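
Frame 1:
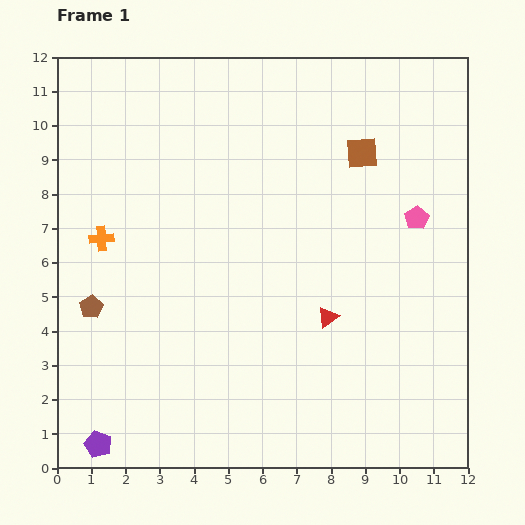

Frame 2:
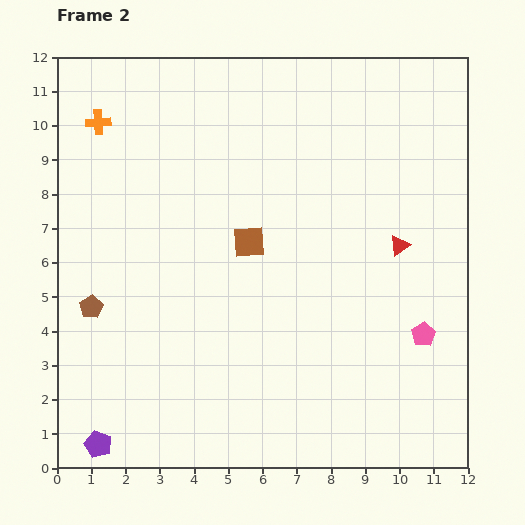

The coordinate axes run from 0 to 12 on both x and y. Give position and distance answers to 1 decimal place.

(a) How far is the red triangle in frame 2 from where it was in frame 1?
3.0

The red triangle moved from (7.9, 4.4) to (10.0, 6.5), a distance of √(2.1² + 2.1²) ≈ 3.0.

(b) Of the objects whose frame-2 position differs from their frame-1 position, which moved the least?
the red triangle

(moved 3.0)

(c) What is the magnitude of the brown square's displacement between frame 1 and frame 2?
4.2

The brown square moved from (8.9, 9.2) to (5.6, 6.6), a distance of √(3.3² + 2.6²) ≈ 4.2.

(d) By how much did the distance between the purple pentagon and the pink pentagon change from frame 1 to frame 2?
-1.4

Distance in frame 1: 11.4. Distance in frame 2: 10.0.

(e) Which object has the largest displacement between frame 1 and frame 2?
the brown square

(moved 4.2; next 3.4)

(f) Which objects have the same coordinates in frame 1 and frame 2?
the purple pentagon, the brown pentagon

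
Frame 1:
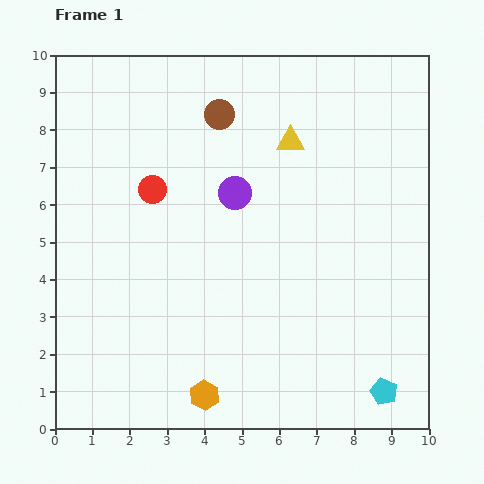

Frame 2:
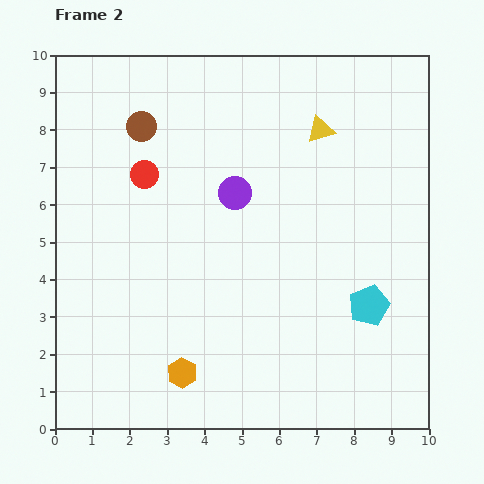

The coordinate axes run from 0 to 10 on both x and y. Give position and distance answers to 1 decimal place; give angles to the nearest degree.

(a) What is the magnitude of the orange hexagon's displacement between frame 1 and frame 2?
0.8

The orange hexagon moved from (4.0, 0.9) to (3.4, 1.5), a distance of √(0.6² + 0.6²) ≈ 0.8.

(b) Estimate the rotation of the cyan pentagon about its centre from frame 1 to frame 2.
26° clockwise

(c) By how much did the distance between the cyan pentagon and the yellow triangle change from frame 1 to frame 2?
-2.3

Distance in frame 1: 7.2. Distance in frame 2: 4.9.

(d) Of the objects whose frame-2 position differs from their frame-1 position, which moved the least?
the red circle

(moved 0.4)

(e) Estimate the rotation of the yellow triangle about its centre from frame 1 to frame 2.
17° counter-clockwise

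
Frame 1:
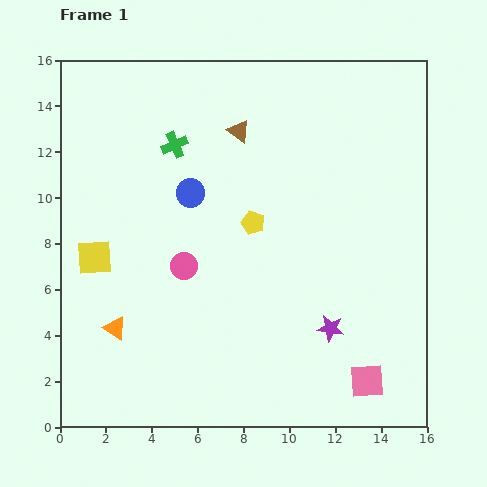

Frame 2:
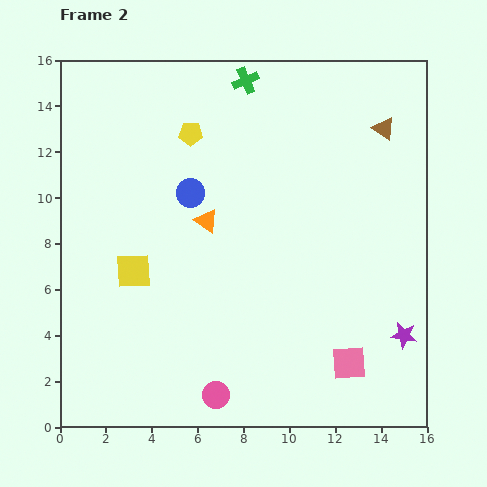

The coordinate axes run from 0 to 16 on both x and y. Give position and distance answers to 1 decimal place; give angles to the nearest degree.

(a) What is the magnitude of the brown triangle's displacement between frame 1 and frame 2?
6.3

The brown triangle moved from (7.8, 12.9) to (14.1, 13.0), a distance of √(6.3² + 0.1²) ≈ 6.3.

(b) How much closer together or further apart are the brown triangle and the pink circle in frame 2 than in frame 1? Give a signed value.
+7.3

Distance in frame 1: 6.4. Distance in frame 2: 13.7.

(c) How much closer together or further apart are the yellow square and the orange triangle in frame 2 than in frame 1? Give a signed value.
+0.7

Distance in frame 1: 3.2. Distance in frame 2: 3.9.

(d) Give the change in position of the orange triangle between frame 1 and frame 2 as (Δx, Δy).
(4.0, 4.7)

The orange triangle was at (2.4, 4.3) in frame 1 and (6.4, 9.0) in frame 2.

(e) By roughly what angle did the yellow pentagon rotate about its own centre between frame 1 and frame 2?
20° counter-clockwise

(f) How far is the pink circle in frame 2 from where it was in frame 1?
5.8

The pink circle moved from (5.4, 7.0) to (6.8, 1.4), a distance of √(1.4² + 5.6²) ≈ 5.8.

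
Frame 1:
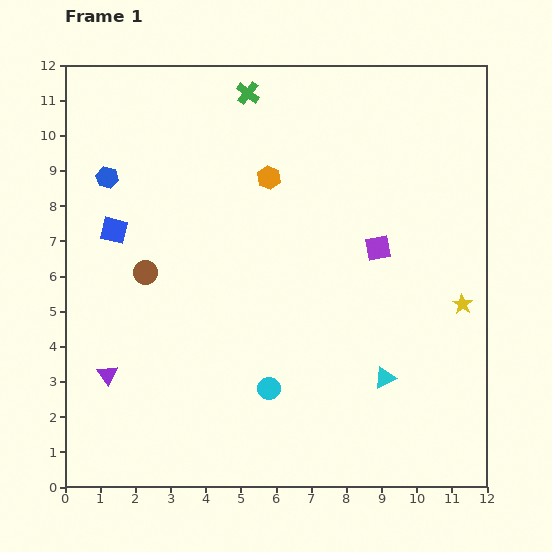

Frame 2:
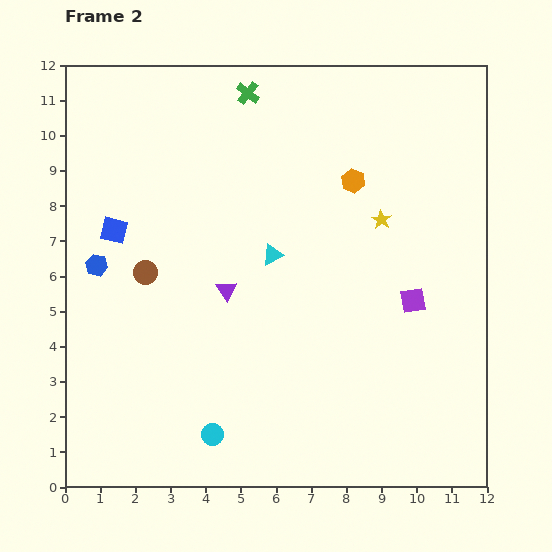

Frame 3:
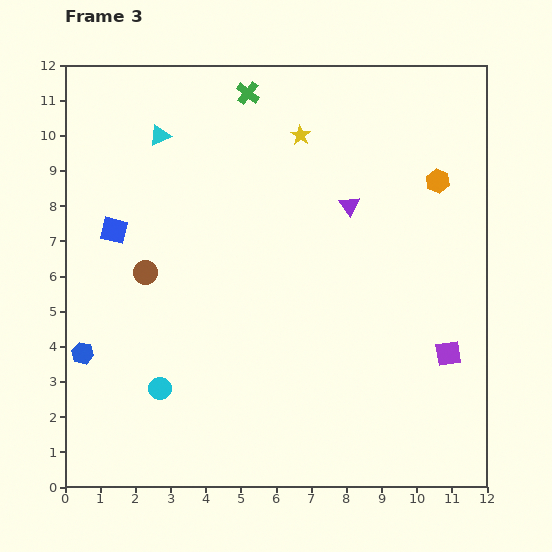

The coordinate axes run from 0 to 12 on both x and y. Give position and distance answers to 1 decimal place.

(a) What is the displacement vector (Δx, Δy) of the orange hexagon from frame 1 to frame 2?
(2.4, -0.1)

The orange hexagon was at (5.8, 8.8) in frame 1 and (8.2, 8.7) in frame 2.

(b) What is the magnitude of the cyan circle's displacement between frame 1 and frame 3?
3.1

The cyan circle moved from (5.8, 2.8) to (2.7, 2.8), a distance of √(3.1² + 0.0²) ≈ 3.1.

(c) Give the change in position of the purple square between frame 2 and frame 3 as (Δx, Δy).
(1.0, -1.5)

The purple square was at (9.9, 5.3) in frame 2 and (10.9, 3.8) in frame 3.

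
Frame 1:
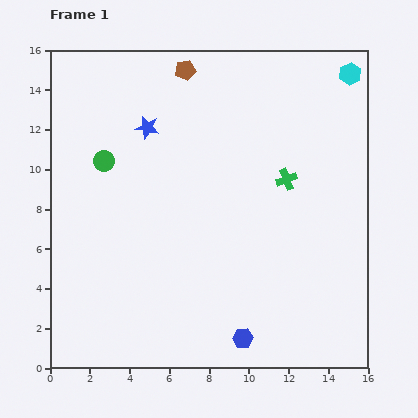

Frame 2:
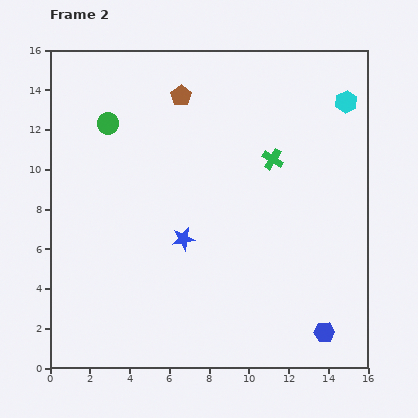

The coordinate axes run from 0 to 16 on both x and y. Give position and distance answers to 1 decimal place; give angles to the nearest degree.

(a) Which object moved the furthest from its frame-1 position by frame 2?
the blue star

(moved 5.9; next 4.1)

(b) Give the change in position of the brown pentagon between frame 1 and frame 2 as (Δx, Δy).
(-0.2, -1.3)

The brown pentagon was at (6.8, 15.0) in frame 1 and (6.6, 13.7) in frame 2.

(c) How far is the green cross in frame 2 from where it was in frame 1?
1.2

The green cross moved from (11.9, 9.5) to (11.2, 10.5), a distance of √(0.7² + 1.0²) ≈ 1.2.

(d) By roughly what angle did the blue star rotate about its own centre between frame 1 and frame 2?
22° counter-clockwise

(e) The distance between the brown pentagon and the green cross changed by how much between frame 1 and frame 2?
-1.9

Distance in frame 1: 7.5. Distance in frame 2: 5.6.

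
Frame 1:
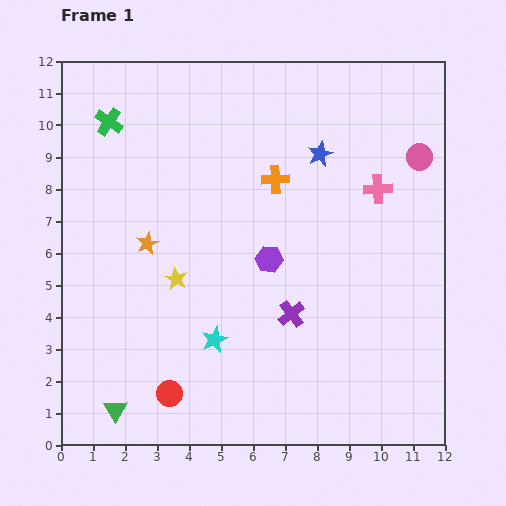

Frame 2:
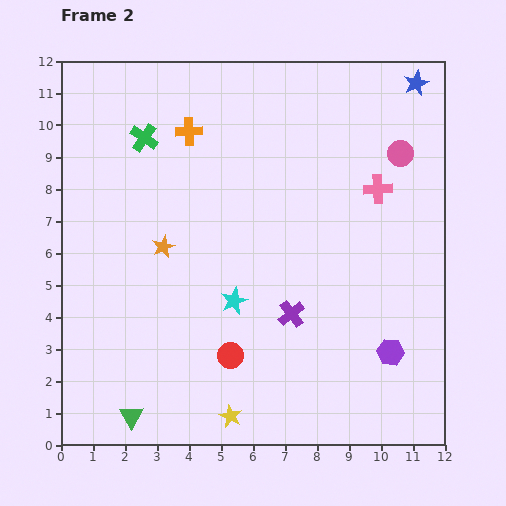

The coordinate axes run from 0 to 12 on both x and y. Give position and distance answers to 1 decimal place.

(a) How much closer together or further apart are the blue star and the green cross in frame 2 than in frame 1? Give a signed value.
+2.0

Distance in frame 1: 6.7. Distance in frame 2: 8.7.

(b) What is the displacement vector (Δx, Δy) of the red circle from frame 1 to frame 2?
(1.9, 1.2)

The red circle was at (3.4, 1.6) in frame 1 and (5.3, 2.8) in frame 2.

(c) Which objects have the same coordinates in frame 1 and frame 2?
the pink cross, the purple cross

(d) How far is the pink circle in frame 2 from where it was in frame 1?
0.6

The pink circle moved from (11.2, 9.0) to (10.6, 9.1), a distance of √(0.6² + 0.1²) ≈ 0.6.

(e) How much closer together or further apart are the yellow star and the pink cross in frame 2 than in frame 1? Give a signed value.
+1.6

Distance in frame 1: 6.9. Distance in frame 2: 8.5.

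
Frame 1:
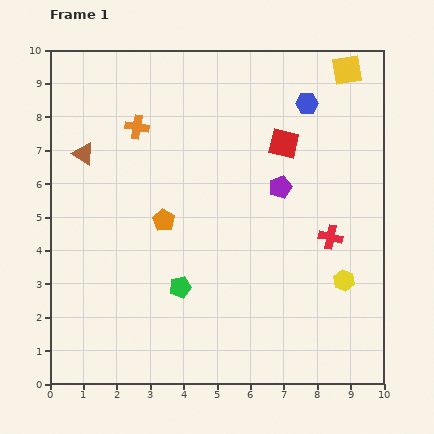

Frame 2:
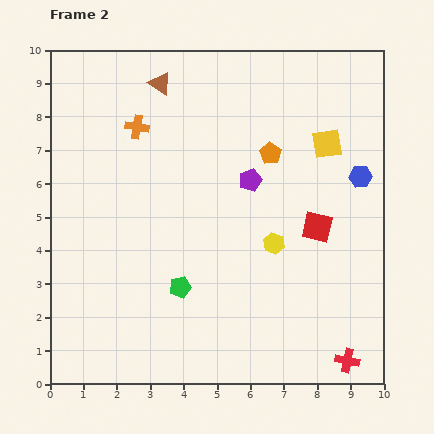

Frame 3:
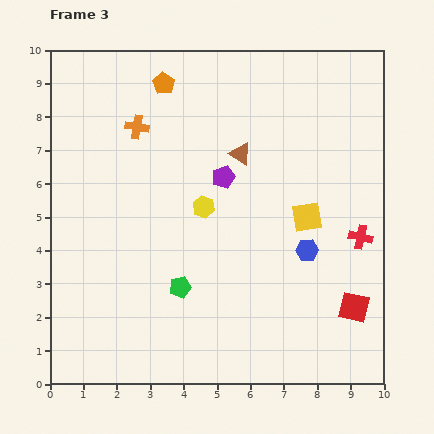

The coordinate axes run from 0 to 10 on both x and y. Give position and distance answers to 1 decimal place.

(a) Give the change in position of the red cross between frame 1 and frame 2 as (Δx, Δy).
(0.5, -3.7)

The red cross was at (8.4, 4.4) in frame 1 and (8.9, 0.7) in frame 2.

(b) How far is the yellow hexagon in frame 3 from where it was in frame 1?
4.7

The yellow hexagon moved from (8.8, 3.1) to (4.6, 5.3), a distance of √(4.2² + 2.2²) ≈ 4.7.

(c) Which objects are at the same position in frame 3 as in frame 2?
the orange cross, the green pentagon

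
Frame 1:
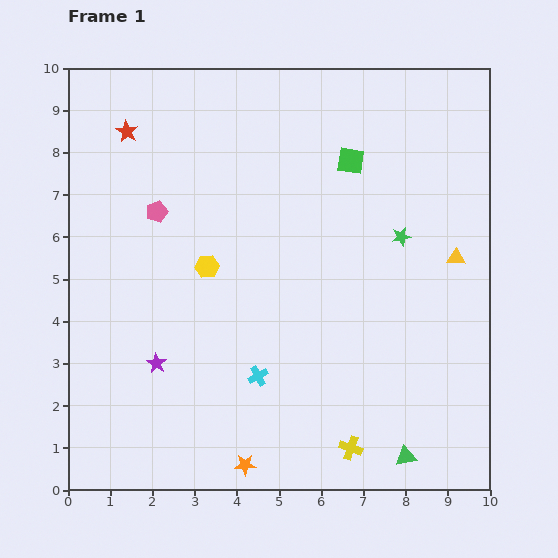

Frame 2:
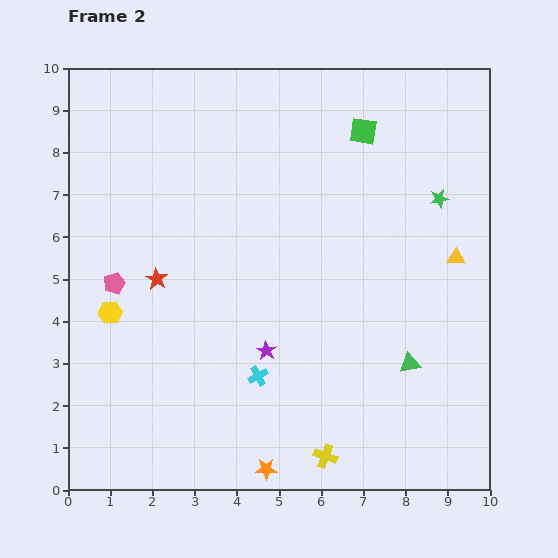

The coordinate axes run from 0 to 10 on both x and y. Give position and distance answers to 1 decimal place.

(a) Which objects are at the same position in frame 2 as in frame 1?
the cyan cross, the yellow triangle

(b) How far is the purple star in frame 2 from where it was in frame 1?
2.6

The purple star moved from (2.1, 3.0) to (4.7, 3.3), a distance of √(2.6² + 0.3²) ≈ 2.6.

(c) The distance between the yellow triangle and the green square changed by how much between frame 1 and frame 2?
+0.3

Distance in frame 1: 3.4. Distance in frame 2: 3.7.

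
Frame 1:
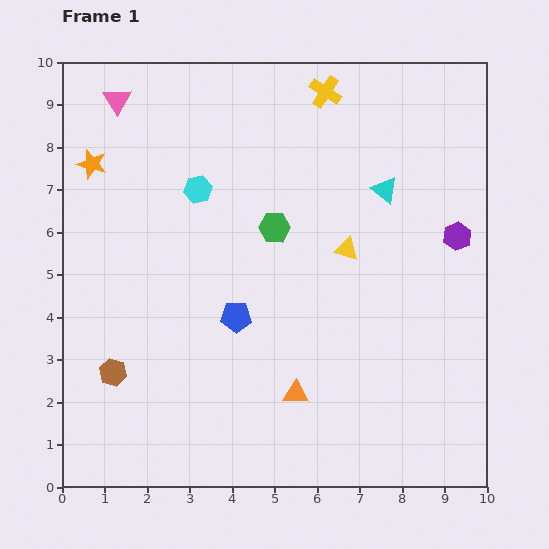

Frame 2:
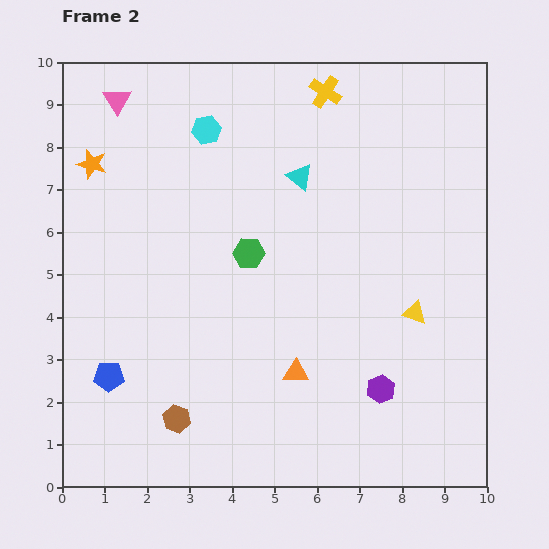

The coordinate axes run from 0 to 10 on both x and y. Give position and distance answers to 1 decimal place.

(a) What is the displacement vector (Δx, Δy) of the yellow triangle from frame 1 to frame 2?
(1.6, -1.5)

The yellow triangle was at (6.7, 5.6) in frame 1 and (8.3, 4.1) in frame 2.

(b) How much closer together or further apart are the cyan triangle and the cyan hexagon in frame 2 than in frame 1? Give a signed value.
-1.9

Distance in frame 1: 4.4. Distance in frame 2: 2.5.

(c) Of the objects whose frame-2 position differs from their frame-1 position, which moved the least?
the orange triangle

(moved 0.5)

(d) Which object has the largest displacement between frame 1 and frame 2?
the purple hexagon

(moved 4.0; next 3.3)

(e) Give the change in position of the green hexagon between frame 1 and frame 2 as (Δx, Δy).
(-0.6, -0.6)

The green hexagon was at (5.0, 6.1) in frame 1 and (4.4, 5.5) in frame 2.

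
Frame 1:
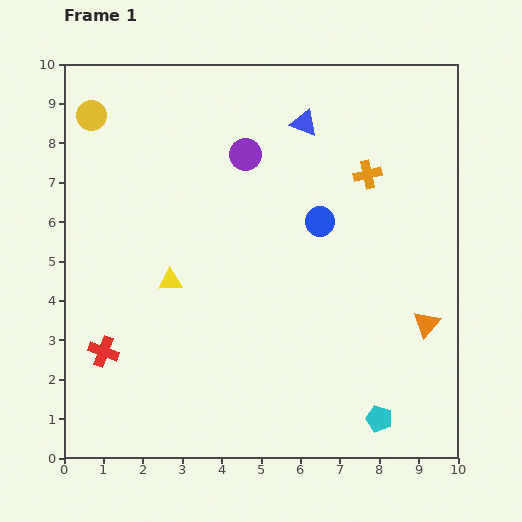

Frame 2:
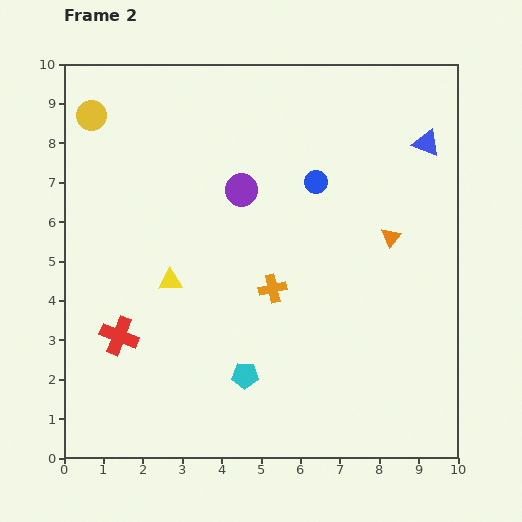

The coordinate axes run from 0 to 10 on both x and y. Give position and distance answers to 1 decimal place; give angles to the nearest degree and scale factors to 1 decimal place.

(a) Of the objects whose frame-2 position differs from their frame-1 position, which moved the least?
the red cross

(moved 0.6)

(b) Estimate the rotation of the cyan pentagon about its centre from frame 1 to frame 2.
17° counter-clockwise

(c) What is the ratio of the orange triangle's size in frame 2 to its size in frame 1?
0.7×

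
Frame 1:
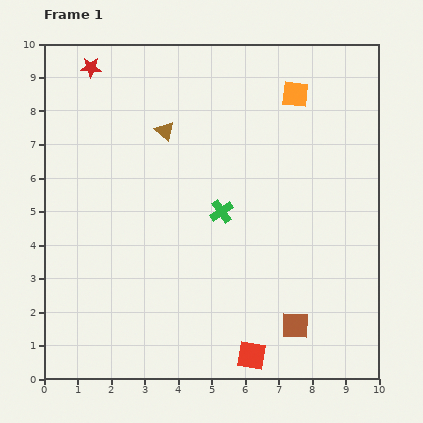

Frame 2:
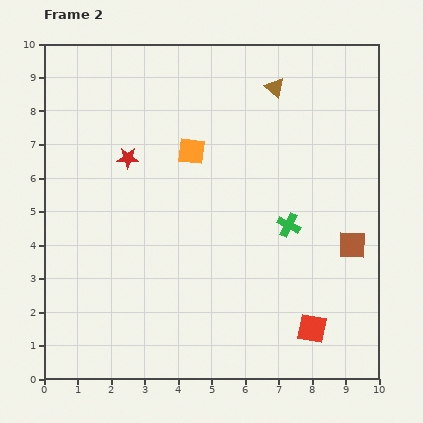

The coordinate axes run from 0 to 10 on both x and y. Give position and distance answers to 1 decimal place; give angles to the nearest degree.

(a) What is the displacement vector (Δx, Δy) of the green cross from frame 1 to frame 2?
(2.0, -0.4)

The green cross was at (5.3, 5.0) in frame 1 and (7.3, 4.6) in frame 2.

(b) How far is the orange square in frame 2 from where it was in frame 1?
3.5

The orange square moved from (7.5, 8.5) to (4.4, 6.8), a distance of √(3.1² + 1.7²) ≈ 3.5.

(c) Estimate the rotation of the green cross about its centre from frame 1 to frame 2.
28° counter-clockwise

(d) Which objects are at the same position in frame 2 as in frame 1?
none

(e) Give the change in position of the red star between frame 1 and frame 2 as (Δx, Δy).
(1.1, -2.7)

The red star was at (1.4, 9.3) in frame 1 and (2.5, 6.6) in frame 2.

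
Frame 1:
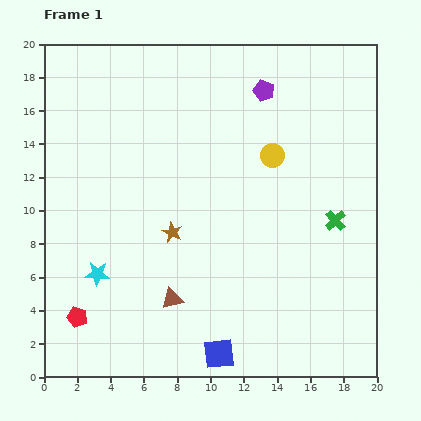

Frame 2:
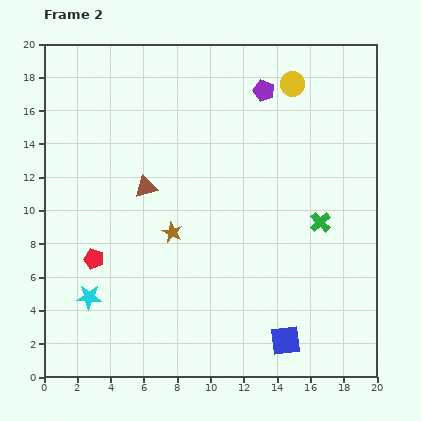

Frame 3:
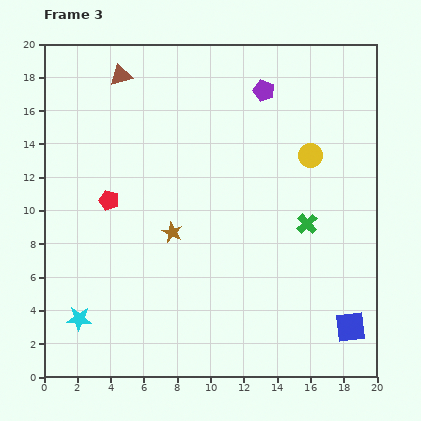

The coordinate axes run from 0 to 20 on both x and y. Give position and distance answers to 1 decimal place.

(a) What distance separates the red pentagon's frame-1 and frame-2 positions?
3.6

The red pentagon moved from (2.0, 3.6) to (3.0, 7.1), a distance of √(1.0² + 3.5²) ≈ 3.6.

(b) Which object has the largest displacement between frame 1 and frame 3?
the brown triangle

(moved 13.8; next 8.1)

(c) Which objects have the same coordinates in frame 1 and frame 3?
the brown star, the purple pentagon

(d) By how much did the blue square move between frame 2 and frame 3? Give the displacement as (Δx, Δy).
(3.9, 0.8)

The blue square was at (14.5, 2.2) in frame 2 and (18.4, 3.0) in frame 3.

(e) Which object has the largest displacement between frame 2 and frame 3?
the brown triangle

(moved 6.9; next 4.4)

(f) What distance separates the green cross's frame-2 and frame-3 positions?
0.8

The green cross moved from (16.6, 9.3) to (15.8, 9.2), a distance of √(0.8² + 0.1²) ≈ 0.8.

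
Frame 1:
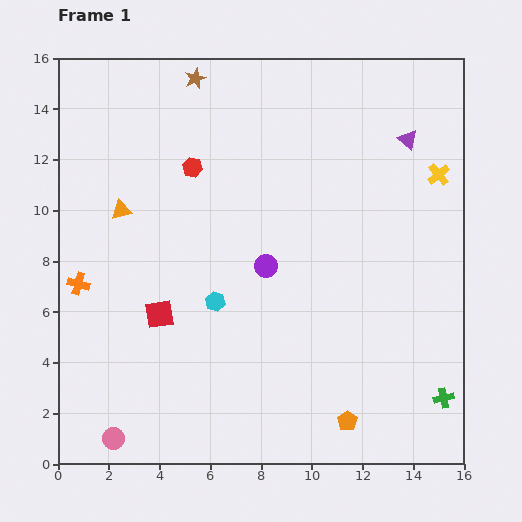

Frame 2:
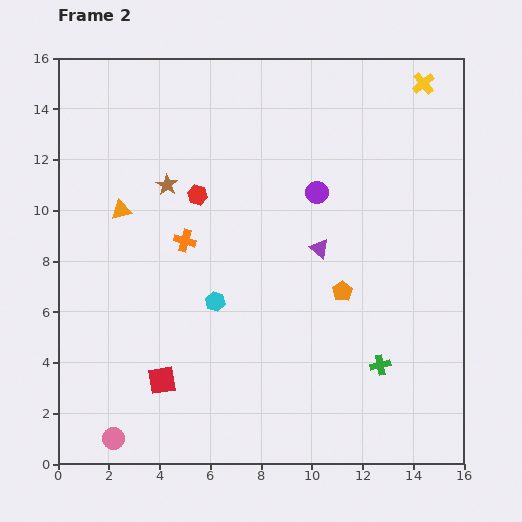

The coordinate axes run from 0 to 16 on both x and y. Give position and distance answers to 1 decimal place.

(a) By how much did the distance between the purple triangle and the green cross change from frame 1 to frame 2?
-5.1

Distance in frame 1: 10.3. Distance in frame 2: 5.2.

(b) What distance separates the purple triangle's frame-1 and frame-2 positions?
5.5

The purple triangle moved from (13.8, 12.8) to (10.3, 8.5), a distance of √(3.5² + 4.3²) ≈ 5.5.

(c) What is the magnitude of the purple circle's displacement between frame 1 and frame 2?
3.5

The purple circle moved from (8.2, 7.8) to (10.2, 10.7), a distance of √(2.0² + 2.9²) ≈ 3.5.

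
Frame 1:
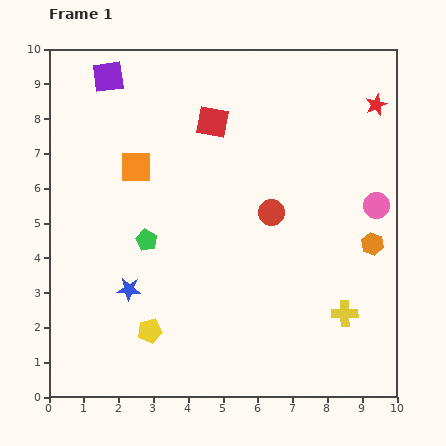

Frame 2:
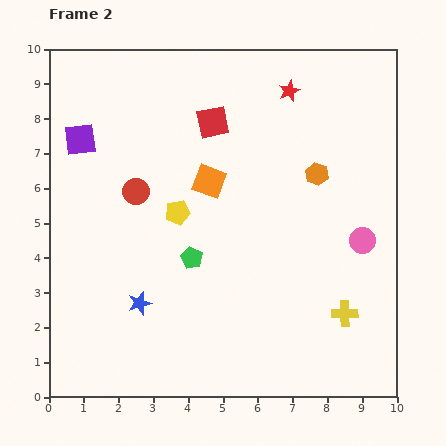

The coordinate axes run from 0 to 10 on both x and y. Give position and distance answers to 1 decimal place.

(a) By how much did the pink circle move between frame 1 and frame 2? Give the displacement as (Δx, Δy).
(-0.4, -1.0)

The pink circle was at (9.4, 5.5) in frame 1 and (9.0, 4.5) in frame 2.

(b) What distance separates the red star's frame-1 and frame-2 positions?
2.5

The red star moved from (9.4, 8.4) to (6.9, 8.8), a distance of √(2.5² + 0.4²) ≈ 2.5.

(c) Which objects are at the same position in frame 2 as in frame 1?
the red square, the yellow cross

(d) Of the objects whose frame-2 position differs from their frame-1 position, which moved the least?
the blue star

(moved 0.5)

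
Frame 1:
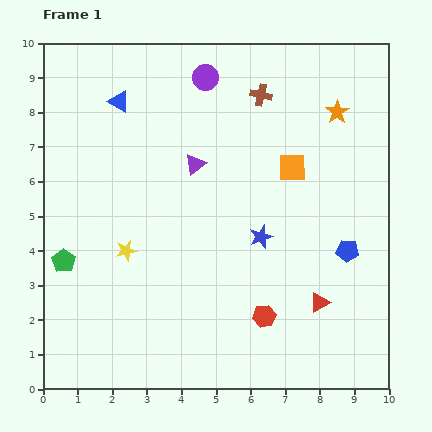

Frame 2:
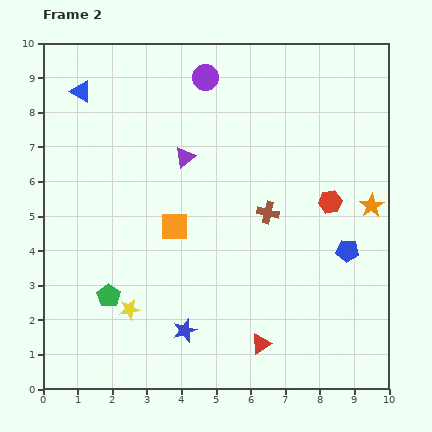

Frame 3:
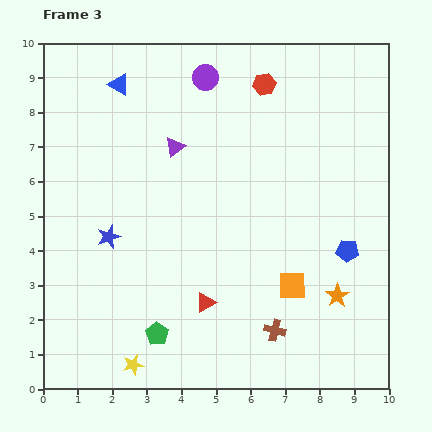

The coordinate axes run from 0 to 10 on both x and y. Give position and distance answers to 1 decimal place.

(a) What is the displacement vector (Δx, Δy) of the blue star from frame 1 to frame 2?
(-2.2, -2.7)

The blue star was at (6.3, 4.4) in frame 1 and (4.1, 1.7) in frame 2.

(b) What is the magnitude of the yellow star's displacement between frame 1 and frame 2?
1.7

The yellow star moved from (2.4, 4.0) to (2.5, 2.3), a distance of √(0.1² + 1.7²) ≈ 1.7.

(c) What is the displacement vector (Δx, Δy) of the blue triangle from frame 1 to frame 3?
(0.0, 0.5)

The blue triangle was at (2.2, 8.3) in frame 1 and (2.2, 8.8) in frame 3.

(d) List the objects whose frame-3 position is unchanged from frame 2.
the blue pentagon, the purple circle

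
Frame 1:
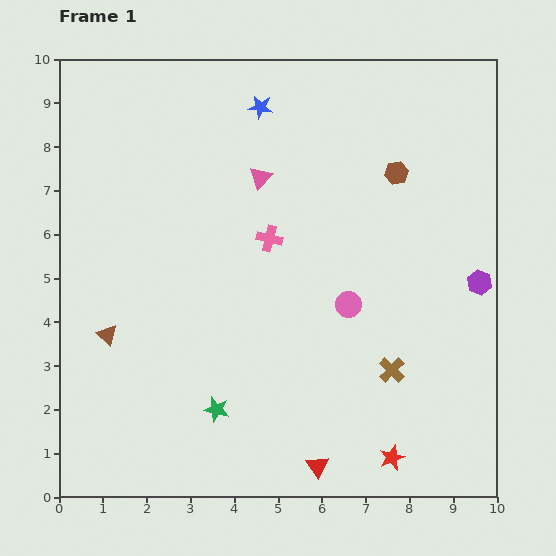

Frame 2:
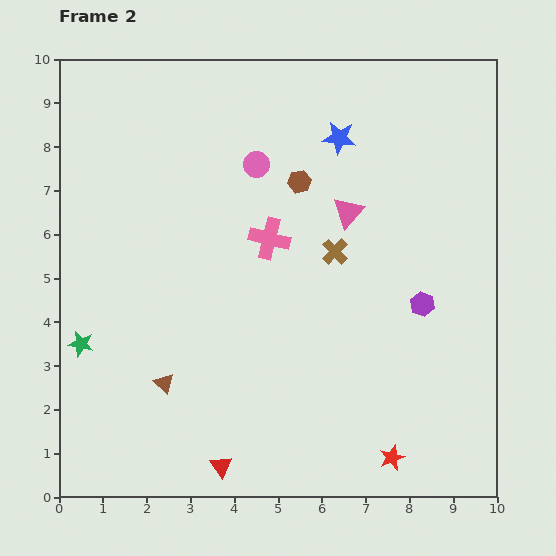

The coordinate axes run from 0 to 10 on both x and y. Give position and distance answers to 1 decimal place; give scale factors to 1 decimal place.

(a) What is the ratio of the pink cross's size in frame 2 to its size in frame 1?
1.6×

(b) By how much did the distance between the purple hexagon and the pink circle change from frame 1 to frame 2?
+2.0

Distance in frame 1: 3.0. Distance in frame 2: 5.0.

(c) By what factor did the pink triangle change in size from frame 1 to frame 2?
1.4×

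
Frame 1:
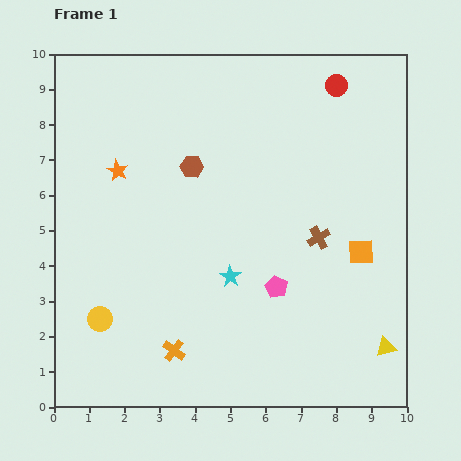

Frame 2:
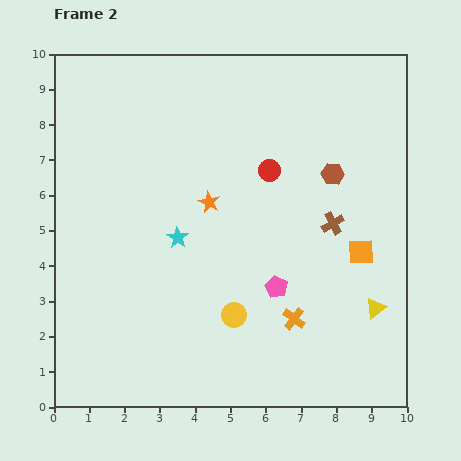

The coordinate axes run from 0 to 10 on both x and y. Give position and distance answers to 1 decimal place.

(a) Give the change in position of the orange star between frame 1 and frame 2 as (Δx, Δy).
(2.6, -0.9)

The orange star was at (1.8, 6.7) in frame 1 and (4.4, 5.8) in frame 2.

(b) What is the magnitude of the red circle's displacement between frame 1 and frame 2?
3.1

The red circle moved from (8.0, 9.1) to (6.1, 6.7), a distance of √(1.9² + 2.4²) ≈ 3.1.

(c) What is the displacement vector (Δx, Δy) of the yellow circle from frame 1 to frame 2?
(3.8, 0.1)

The yellow circle was at (1.3, 2.5) in frame 1 and (5.1, 2.6) in frame 2.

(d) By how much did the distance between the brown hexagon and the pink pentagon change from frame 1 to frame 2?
-0.6

Distance in frame 1: 4.2. Distance in frame 2: 3.6.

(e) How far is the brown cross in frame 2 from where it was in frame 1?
0.6

The brown cross moved from (7.5, 4.8) to (7.9, 5.2), a distance of √(0.4² + 0.4²) ≈ 0.6.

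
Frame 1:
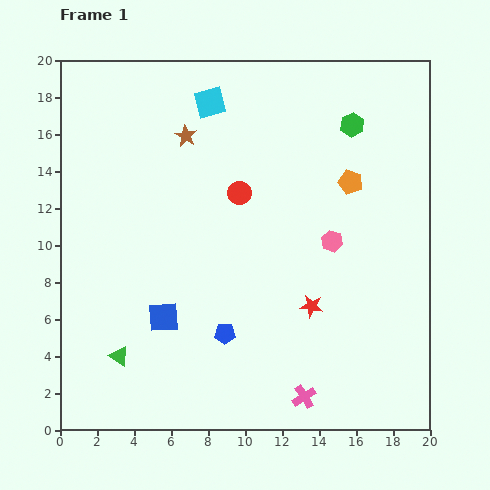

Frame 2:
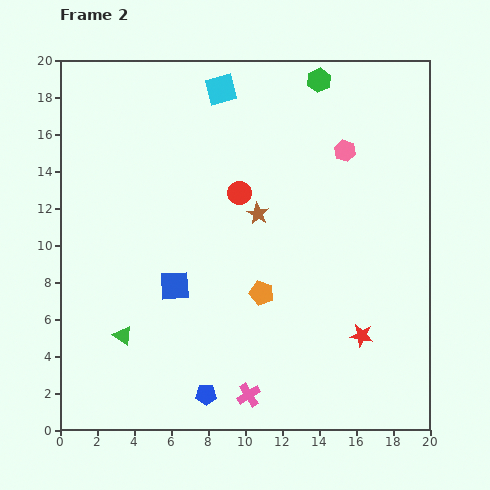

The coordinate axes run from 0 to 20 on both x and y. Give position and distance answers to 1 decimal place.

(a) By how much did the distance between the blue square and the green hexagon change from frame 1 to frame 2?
-1.0

Distance in frame 1: 14.6. Distance in frame 2: 13.6.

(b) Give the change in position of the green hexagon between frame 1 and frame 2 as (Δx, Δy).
(-1.8, 2.4)

The green hexagon was at (15.8, 16.5) in frame 1 and (14.0, 18.9) in frame 2.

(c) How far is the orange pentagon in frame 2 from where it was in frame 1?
7.7

The orange pentagon moved from (15.7, 13.4) to (10.9, 7.4), a distance of √(4.8² + 6.0²) ≈ 7.7.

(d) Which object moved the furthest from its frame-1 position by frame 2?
the orange pentagon

(moved 7.7; next 5.7)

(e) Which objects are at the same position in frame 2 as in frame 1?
the red circle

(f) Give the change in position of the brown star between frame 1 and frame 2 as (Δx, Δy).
(3.9, -4.2)

The brown star was at (6.8, 15.9) in frame 1 and (10.7, 11.7) in frame 2.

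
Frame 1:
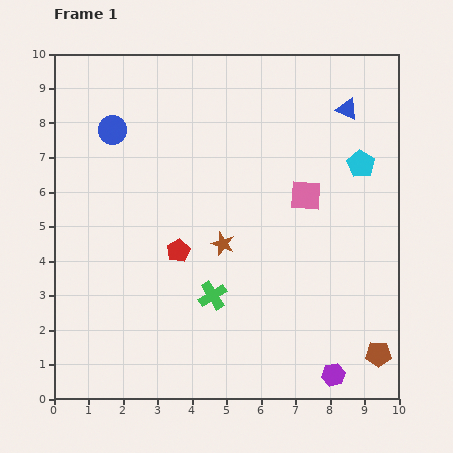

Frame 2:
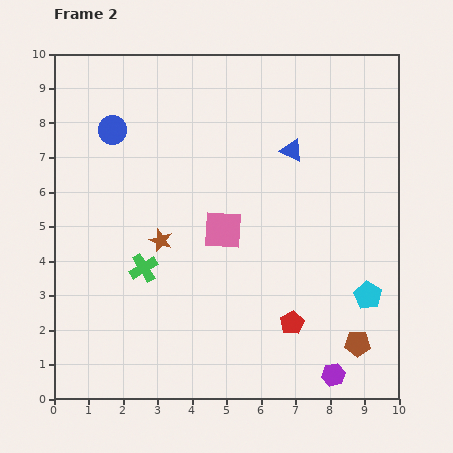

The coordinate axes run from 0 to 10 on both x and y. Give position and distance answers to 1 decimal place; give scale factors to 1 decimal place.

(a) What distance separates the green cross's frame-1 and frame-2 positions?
2.2

The green cross moved from (4.6, 3.0) to (2.6, 3.8), a distance of √(2.0² + 0.8²) ≈ 2.2.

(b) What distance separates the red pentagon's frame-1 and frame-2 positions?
3.9

The red pentagon moved from (3.6, 4.3) to (6.9, 2.2), a distance of √(3.3² + 2.1²) ≈ 3.9.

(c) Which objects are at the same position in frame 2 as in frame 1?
the blue circle, the purple hexagon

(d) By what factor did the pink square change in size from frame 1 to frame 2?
1.3×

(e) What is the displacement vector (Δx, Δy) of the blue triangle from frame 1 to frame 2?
(-1.6, -1.2)

The blue triangle was at (8.5, 8.4) in frame 1 and (6.9, 7.2) in frame 2.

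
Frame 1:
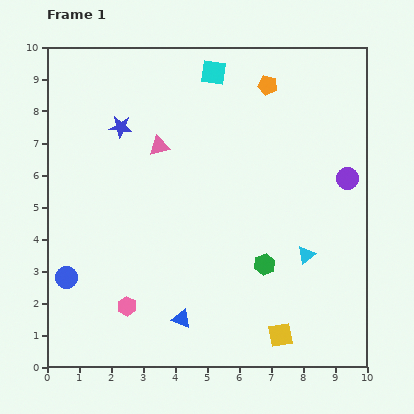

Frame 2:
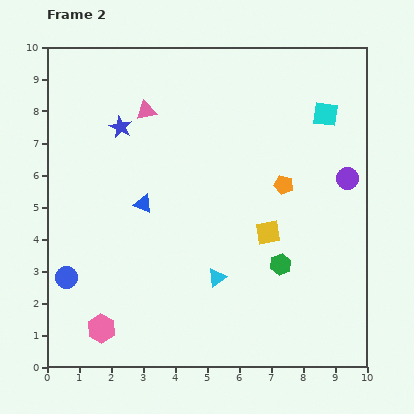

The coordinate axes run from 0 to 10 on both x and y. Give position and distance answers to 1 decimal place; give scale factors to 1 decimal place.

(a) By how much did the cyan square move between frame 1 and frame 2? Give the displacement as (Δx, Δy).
(3.5, -1.3)

The cyan square was at (5.2, 9.2) in frame 1 and (8.7, 7.9) in frame 2.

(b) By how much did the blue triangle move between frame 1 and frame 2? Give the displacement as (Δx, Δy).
(-1.2, 3.6)

The blue triangle was at (4.2, 1.5) in frame 1 and (3.0, 5.1) in frame 2.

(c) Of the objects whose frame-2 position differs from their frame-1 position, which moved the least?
the green hexagon

(moved 0.5)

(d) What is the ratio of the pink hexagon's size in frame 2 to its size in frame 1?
1.5×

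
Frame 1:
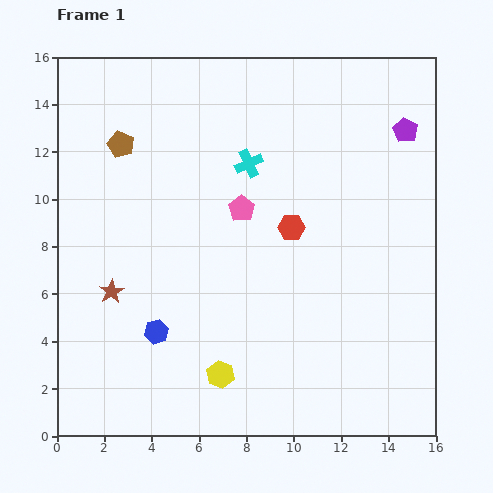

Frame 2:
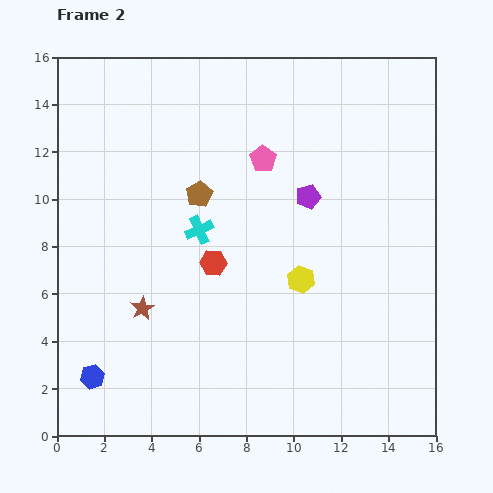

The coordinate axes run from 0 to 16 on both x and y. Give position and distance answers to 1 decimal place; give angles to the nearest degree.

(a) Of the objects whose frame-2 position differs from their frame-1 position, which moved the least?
the brown star

(moved 1.5)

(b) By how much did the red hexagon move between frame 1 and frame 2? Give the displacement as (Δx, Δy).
(-3.3, -1.5)

The red hexagon was at (9.9, 8.8) in frame 1 and (6.6, 7.3) in frame 2.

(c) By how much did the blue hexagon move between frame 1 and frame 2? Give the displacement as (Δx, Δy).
(-2.7, -1.9)

The blue hexagon was at (4.2, 4.4) in frame 1 and (1.5, 2.5) in frame 2.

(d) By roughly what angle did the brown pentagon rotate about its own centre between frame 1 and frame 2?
20° clockwise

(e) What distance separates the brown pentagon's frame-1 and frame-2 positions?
3.9

The brown pentagon moved from (2.7, 12.3) to (6.0, 10.2), a distance of √(3.3² + 2.1²) ≈ 3.9.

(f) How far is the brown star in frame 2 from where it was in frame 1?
1.5

The brown star moved from (2.3, 6.1) to (3.6, 5.4), a distance of √(1.3² + 0.7²) ≈ 1.5.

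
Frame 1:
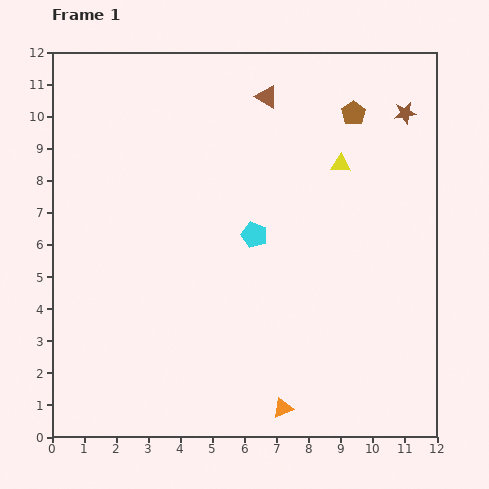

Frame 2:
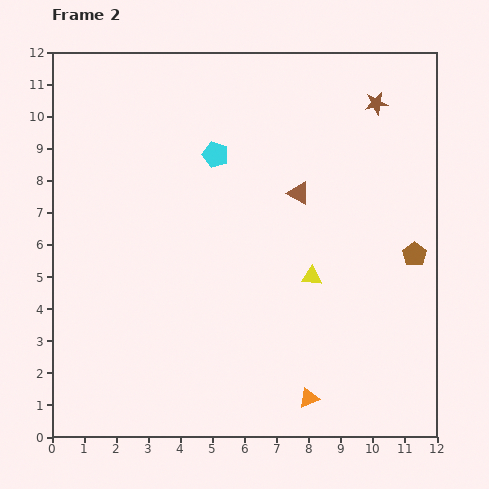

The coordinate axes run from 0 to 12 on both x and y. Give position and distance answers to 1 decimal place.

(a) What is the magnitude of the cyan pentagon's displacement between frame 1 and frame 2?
2.8

The cyan pentagon moved from (6.3, 6.3) to (5.1, 8.8), a distance of √(1.2² + 2.5²) ≈ 2.8.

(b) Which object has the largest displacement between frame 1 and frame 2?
the brown pentagon

(moved 4.8; next 3.6)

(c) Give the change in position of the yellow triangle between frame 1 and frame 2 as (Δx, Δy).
(-0.9, -3.5)

The yellow triangle was at (9.0, 8.5) in frame 1 and (8.1, 5.0) in frame 2.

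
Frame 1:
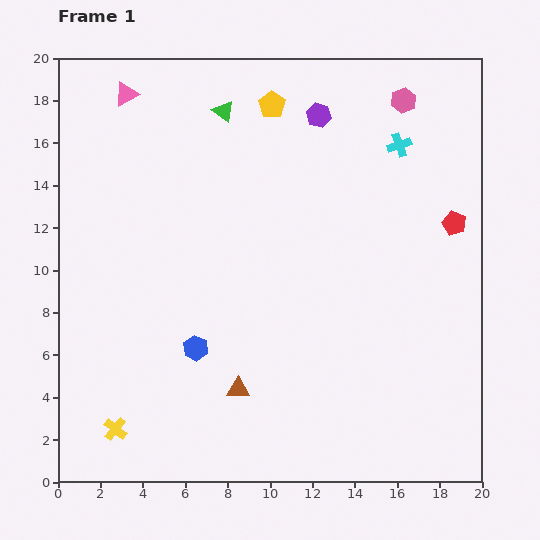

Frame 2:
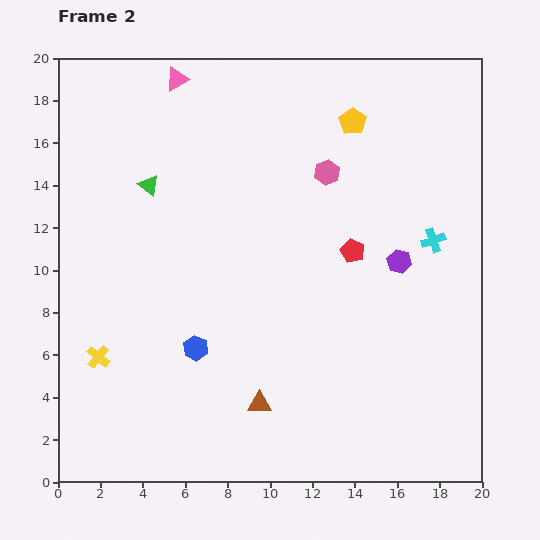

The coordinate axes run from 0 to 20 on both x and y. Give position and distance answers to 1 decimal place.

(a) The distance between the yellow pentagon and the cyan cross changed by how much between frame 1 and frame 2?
+0.5

Distance in frame 1: 6.3. Distance in frame 2: 6.8.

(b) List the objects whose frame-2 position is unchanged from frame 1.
the blue hexagon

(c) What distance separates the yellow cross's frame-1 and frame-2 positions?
3.5

The yellow cross moved from (2.7, 2.5) to (1.9, 5.9), a distance of √(0.8² + 3.4²) ≈ 3.5.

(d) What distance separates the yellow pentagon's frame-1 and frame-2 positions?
3.9

The yellow pentagon moved from (10.1, 17.8) to (13.9, 17.0), a distance of √(3.8² + 0.8²) ≈ 3.9.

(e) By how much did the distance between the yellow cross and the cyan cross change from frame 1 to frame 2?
-2.3

Distance in frame 1: 19.0. Distance in frame 2: 16.7.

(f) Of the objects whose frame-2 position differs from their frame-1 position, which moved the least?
the brown triangle

(moved 1.2)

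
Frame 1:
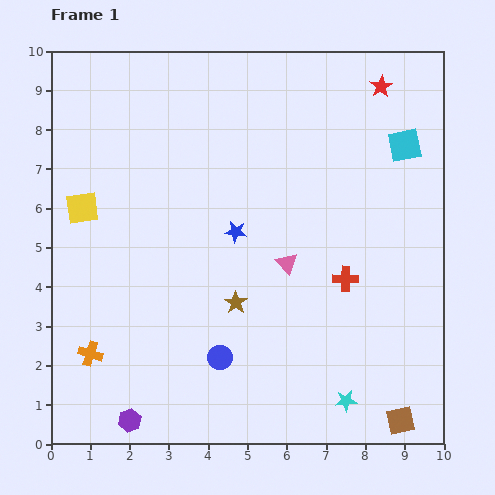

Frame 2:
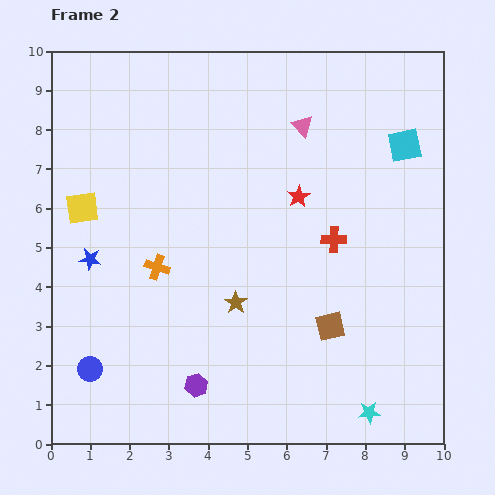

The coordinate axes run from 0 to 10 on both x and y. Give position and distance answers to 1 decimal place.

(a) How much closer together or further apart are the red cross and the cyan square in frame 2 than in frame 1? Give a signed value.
-0.7

Distance in frame 1: 3.7. Distance in frame 2: 3.0.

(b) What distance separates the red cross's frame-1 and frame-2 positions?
1.0

The red cross moved from (7.5, 4.2) to (7.2, 5.2), a distance of √(0.3² + 1.0²) ≈ 1.0.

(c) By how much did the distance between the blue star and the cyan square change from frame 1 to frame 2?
+3.7

Distance in frame 1: 4.8. Distance in frame 2: 8.5.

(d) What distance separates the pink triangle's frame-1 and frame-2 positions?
3.5

The pink triangle moved from (6.0, 4.6) to (6.4, 8.1), a distance of √(0.4² + 3.5²) ≈ 3.5.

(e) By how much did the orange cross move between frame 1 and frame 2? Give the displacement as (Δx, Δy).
(1.7, 2.2)

The orange cross was at (1.0, 2.3) in frame 1 and (2.7, 4.5) in frame 2.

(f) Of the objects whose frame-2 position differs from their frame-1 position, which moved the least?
the cyan star

(moved 0.7)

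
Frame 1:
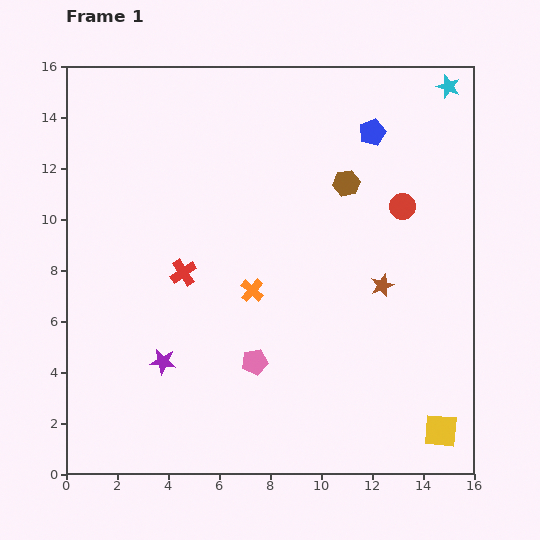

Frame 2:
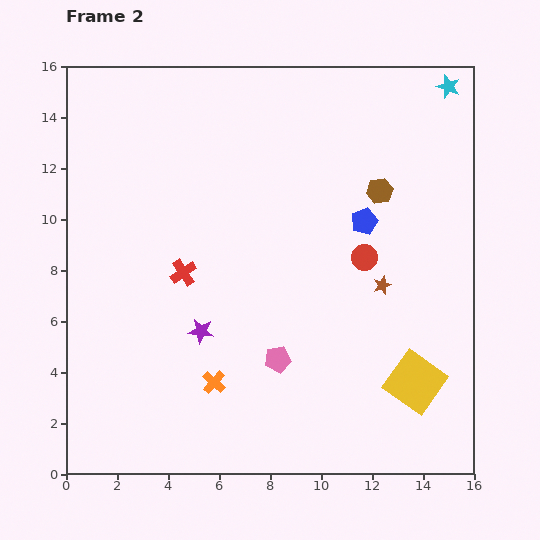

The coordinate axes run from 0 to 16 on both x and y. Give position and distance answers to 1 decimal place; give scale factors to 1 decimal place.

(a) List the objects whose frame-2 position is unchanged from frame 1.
the brown star, the cyan star, the red cross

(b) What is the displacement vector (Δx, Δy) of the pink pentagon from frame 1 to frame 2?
(0.9, 0.1)

The pink pentagon was at (7.4, 4.4) in frame 1 and (8.3, 4.5) in frame 2.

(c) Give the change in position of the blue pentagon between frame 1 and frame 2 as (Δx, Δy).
(-0.3, -3.5)

The blue pentagon was at (12.0, 13.4) in frame 1 and (11.7, 9.9) in frame 2.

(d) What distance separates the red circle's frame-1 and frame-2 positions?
2.5

The red circle moved from (13.2, 10.5) to (11.7, 8.5), a distance of √(1.5² + 2.0²) ≈ 2.5.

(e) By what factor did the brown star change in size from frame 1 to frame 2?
0.8×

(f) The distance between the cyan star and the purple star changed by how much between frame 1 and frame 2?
-2.0

Distance in frame 1: 15.6. Distance in frame 2: 13.6.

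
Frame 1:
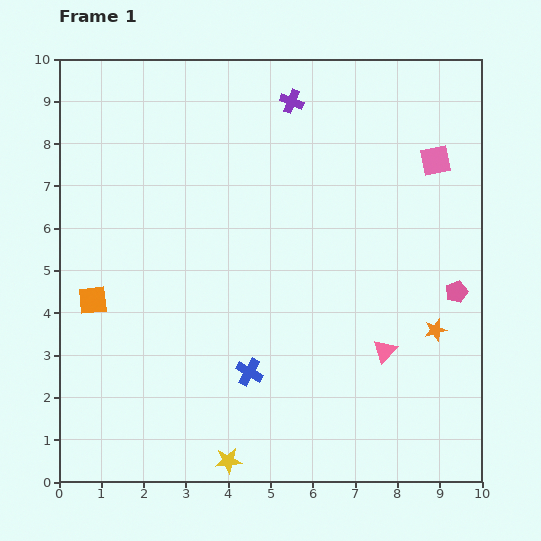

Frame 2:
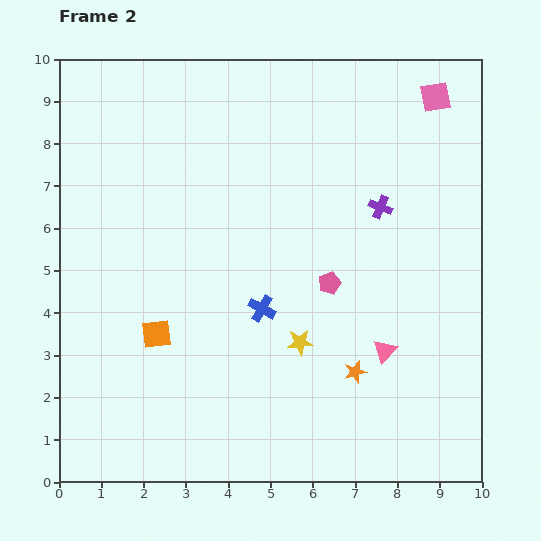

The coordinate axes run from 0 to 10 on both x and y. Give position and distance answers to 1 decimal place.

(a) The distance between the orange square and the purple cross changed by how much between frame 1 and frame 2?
-0.5

Distance in frame 1: 6.6. Distance in frame 2: 6.1.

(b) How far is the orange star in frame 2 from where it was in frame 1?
2.1

The orange star moved from (8.9, 3.6) to (7.0, 2.6), a distance of √(1.9² + 1.0²) ≈ 2.1.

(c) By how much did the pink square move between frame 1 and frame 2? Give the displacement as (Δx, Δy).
(0.0, 1.5)

The pink square was at (8.9, 7.6) in frame 1 and (8.9, 9.1) in frame 2.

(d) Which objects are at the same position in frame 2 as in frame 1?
the pink triangle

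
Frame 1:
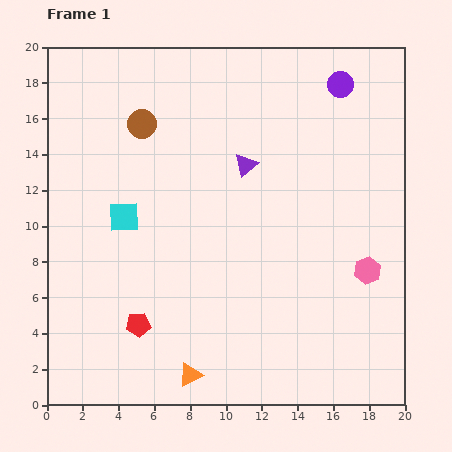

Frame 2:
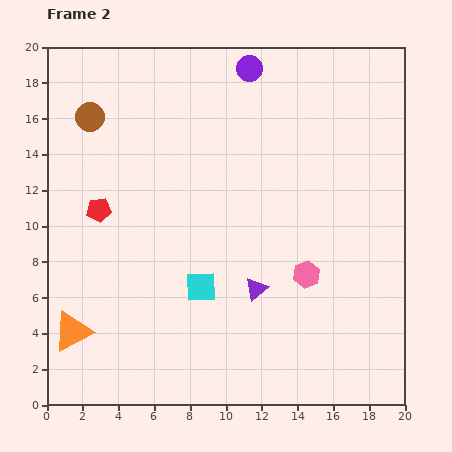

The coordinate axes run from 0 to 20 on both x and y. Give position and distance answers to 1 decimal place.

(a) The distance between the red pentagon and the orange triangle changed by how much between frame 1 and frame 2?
+3.0

Distance in frame 1: 4.0. Distance in frame 2: 7.0.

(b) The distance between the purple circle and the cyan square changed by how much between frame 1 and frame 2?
-1.7

Distance in frame 1: 14.2. Distance in frame 2: 12.5.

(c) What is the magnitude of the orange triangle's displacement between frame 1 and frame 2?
7.0

The orange triangle moved from (8.0, 1.7) to (1.4, 4.1), a distance of √(6.6² + 2.4²) ≈ 7.0.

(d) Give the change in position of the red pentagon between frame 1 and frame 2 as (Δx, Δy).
(-2.2, 6.4)

The red pentagon was at (5.1, 4.5) in frame 1 and (2.9, 10.9) in frame 2.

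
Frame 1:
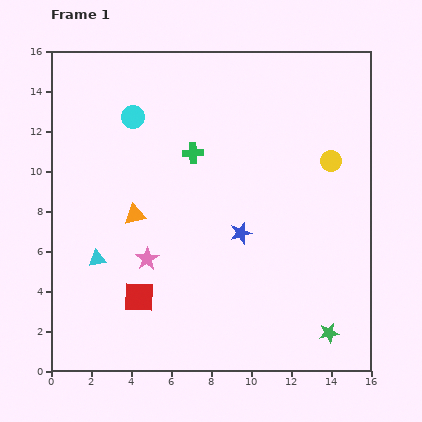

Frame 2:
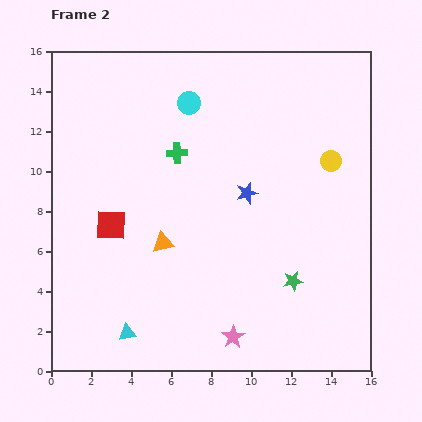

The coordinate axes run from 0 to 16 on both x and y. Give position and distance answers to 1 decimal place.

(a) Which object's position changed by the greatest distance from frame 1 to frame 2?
the pink star

(moved 5.8; next 4.0)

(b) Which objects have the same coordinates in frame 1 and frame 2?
the yellow circle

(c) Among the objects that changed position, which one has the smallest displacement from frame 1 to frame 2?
the green cross

(moved 0.8)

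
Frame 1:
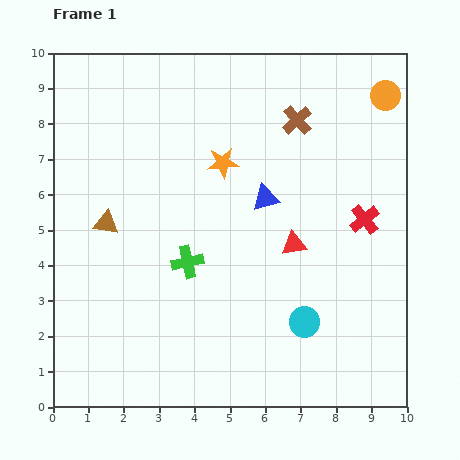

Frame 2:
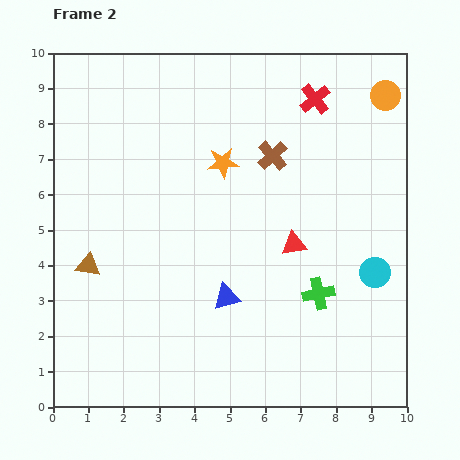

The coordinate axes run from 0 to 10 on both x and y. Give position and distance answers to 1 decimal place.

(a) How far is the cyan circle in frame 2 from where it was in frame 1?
2.4

The cyan circle moved from (7.1, 2.4) to (9.1, 3.8), a distance of √(2.0² + 1.4²) ≈ 2.4.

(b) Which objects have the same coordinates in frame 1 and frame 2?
the orange circle, the red triangle, the orange star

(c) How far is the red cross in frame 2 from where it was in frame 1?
3.7

The red cross moved from (8.8, 5.3) to (7.4, 8.7), a distance of √(1.4² + 3.4²) ≈ 3.7.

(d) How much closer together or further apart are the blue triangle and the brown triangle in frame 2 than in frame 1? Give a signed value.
-0.6

Distance in frame 1: 4.6. Distance in frame 2: 4.0.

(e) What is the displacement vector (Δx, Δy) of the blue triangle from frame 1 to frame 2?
(-1.1, -2.8)

The blue triangle was at (6.0, 5.9) in frame 1 and (4.9, 3.1) in frame 2.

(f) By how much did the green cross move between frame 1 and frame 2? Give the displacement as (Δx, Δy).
(3.7, -0.9)

The green cross was at (3.8, 4.1) in frame 1 and (7.5, 3.2) in frame 2.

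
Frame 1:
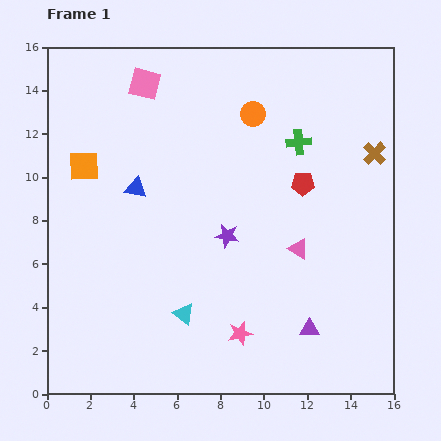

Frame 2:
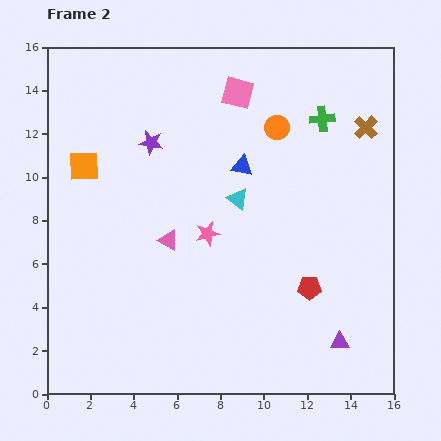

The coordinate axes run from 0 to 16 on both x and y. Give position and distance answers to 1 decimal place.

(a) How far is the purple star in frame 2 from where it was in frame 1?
5.5

The purple star moved from (8.3, 7.3) to (4.8, 11.6), a distance of √(3.5² + 4.3²) ≈ 5.5.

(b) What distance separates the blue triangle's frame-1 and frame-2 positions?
5.0

The blue triangle moved from (4.1, 9.5) to (9.0, 10.5), a distance of √(4.9² + 1.0²) ≈ 5.0.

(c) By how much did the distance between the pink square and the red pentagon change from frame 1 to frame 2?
+1.0

Distance in frame 1: 8.6. Distance in frame 2: 9.6.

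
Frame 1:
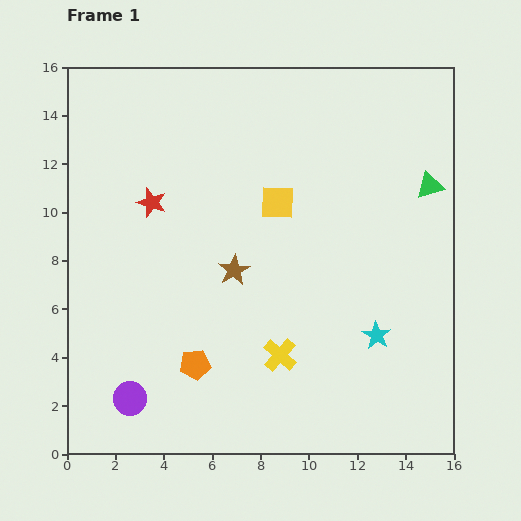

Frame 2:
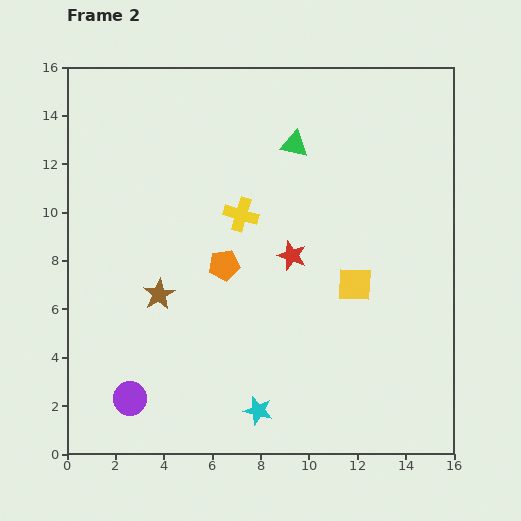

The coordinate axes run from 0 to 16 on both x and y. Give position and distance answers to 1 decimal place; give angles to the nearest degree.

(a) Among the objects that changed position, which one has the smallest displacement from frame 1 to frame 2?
the brown star

(moved 3.3)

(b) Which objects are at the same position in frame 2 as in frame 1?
the purple circle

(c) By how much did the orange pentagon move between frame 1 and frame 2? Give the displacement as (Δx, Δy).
(1.2, 4.1)

The orange pentagon was at (5.3, 3.7) in frame 1 and (6.5, 7.8) in frame 2.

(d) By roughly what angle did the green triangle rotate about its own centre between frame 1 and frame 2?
30° clockwise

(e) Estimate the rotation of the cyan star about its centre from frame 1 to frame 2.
18° counter-clockwise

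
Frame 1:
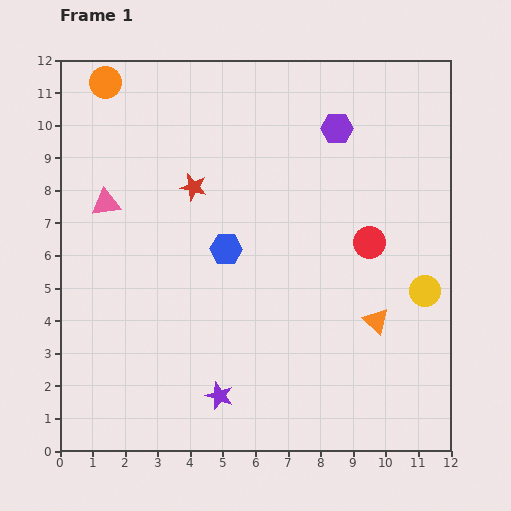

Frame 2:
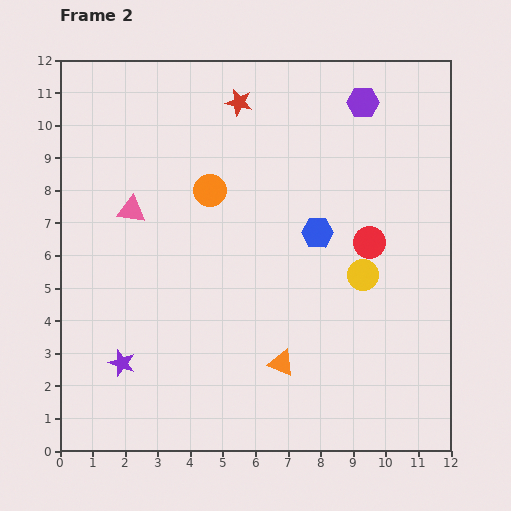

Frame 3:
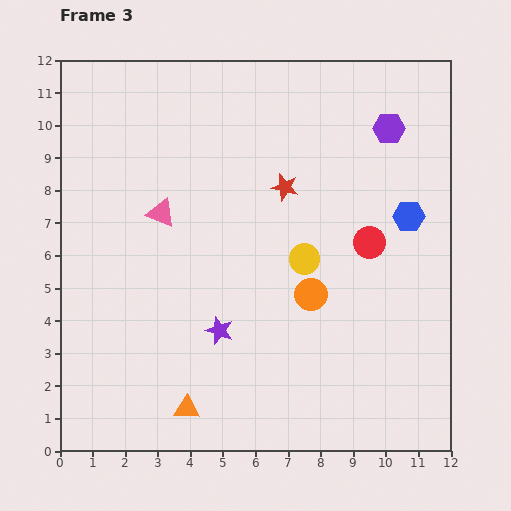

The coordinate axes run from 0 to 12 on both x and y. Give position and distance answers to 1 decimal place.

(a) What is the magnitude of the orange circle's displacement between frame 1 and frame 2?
4.6

The orange circle moved from (1.4, 11.3) to (4.6, 8.0), a distance of √(3.2² + 3.3²) ≈ 4.6.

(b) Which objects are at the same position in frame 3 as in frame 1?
the red circle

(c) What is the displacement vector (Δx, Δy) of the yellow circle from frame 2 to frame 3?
(-1.8, 0.5)

The yellow circle was at (9.3, 5.4) in frame 2 and (7.5, 5.9) in frame 3.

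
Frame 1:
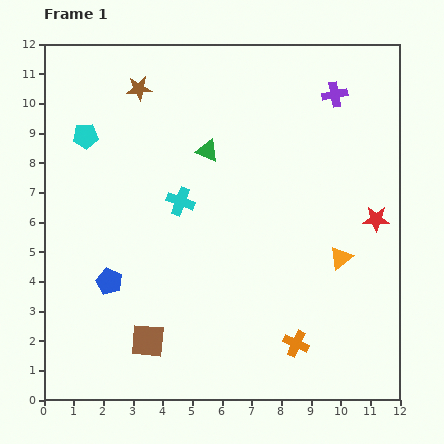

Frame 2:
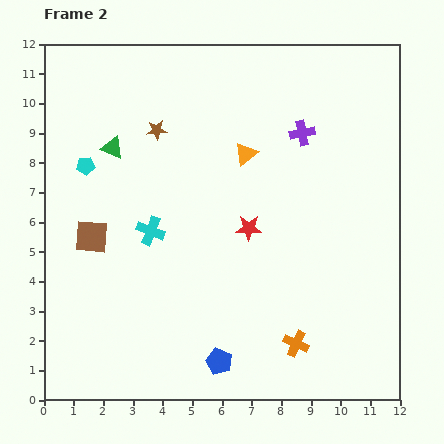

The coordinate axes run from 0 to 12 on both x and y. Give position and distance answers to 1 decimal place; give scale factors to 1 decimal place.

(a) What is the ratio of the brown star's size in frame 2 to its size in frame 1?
0.8×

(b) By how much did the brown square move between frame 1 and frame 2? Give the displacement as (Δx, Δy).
(-1.9, 3.5)

The brown square was at (3.5, 2.0) in frame 1 and (1.6, 5.5) in frame 2.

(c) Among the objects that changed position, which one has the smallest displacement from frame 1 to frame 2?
the cyan pentagon

(moved 1.0)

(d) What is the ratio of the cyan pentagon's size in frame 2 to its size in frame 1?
0.7×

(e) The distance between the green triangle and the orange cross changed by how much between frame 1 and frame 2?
+1.9

Distance in frame 1: 7.2. Distance in frame 2: 9.1.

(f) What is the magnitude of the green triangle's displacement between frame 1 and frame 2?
3.2

The green triangle moved from (5.5, 8.4) to (2.3, 8.5), a distance of √(3.2² + 0.1²) ≈ 3.2.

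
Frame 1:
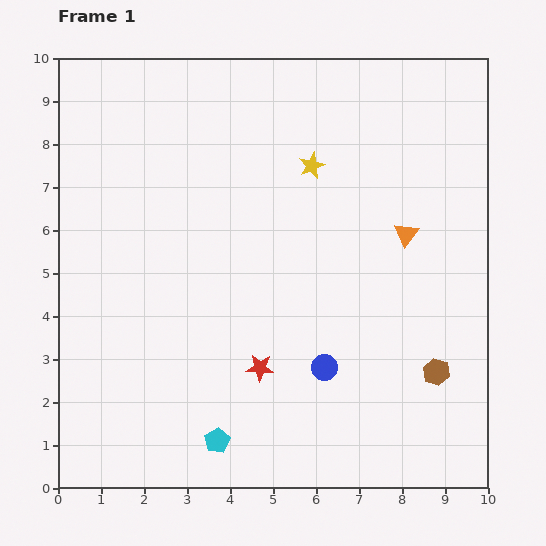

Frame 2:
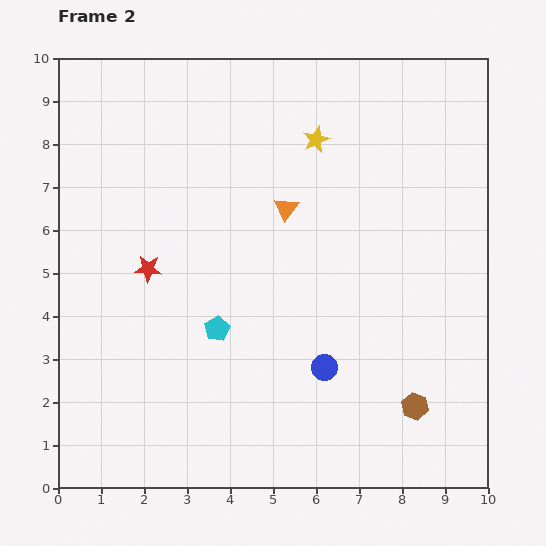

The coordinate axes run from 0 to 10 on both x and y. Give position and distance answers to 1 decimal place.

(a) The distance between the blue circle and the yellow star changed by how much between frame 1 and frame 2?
+0.6

Distance in frame 1: 4.7. Distance in frame 2: 5.3.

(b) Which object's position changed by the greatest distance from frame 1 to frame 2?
the red star

(moved 3.5; next 2.9)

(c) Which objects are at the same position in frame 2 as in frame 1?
the blue circle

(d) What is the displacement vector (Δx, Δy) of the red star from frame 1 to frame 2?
(-2.6, 2.3)

The red star was at (4.7, 2.8) in frame 1 and (2.1, 5.1) in frame 2.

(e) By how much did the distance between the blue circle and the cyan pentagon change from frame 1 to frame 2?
-0.3

Distance in frame 1: 3.0. Distance in frame 2: 2.7.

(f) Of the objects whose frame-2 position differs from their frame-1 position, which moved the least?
the yellow star

(moved 0.6)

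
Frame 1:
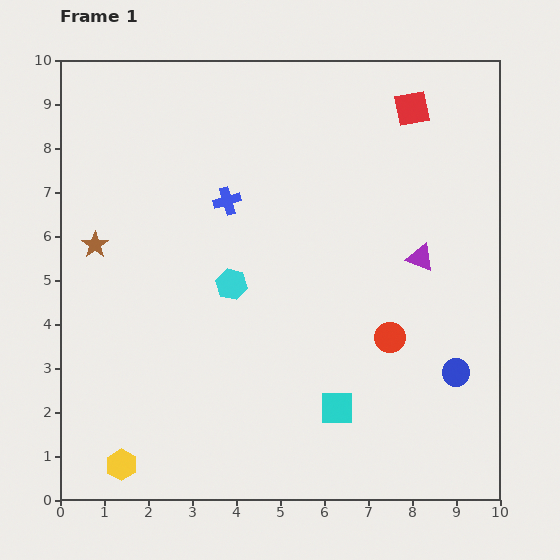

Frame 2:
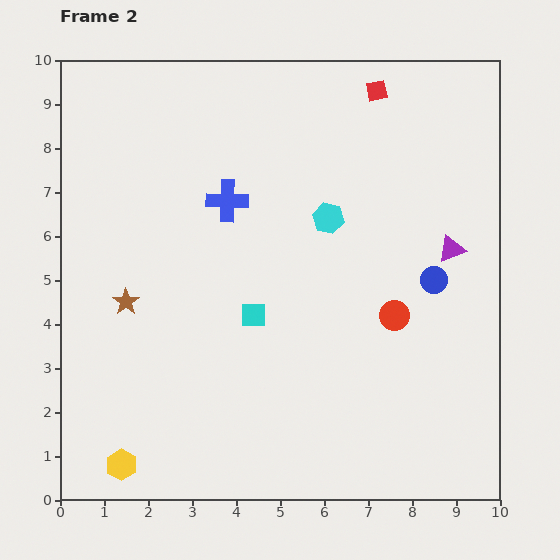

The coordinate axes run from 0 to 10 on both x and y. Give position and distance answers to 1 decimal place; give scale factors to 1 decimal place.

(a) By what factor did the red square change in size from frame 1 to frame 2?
0.6×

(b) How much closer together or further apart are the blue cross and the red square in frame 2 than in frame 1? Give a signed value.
-0.5

Distance in frame 1: 4.7. Distance in frame 2: 4.2.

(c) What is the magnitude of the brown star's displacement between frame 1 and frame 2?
1.5

The brown star moved from (0.8, 5.8) to (1.5, 4.5), a distance of √(0.7² + 1.3²) ≈ 1.5.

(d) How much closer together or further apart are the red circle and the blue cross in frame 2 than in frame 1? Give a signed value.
-0.2

Distance in frame 1: 4.8. Distance in frame 2: 4.6.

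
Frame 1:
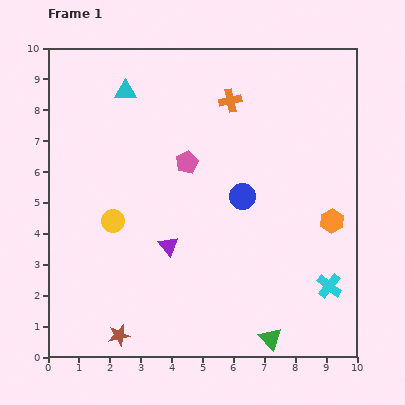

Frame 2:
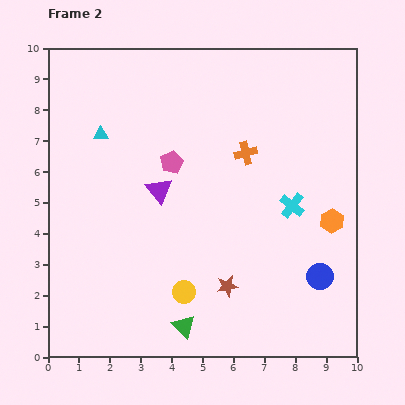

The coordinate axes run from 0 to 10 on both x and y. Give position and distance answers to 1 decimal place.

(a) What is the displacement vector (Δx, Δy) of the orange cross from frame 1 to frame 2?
(0.5, -1.7)

The orange cross was at (5.9, 8.3) in frame 1 and (6.4, 6.6) in frame 2.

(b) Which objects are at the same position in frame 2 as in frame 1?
the orange hexagon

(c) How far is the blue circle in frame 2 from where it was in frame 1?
3.6

The blue circle moved from (6.3, 5.2) to (8.8, 2.6), a distance of √(2.5² + 2.6²) ≈ 3.6.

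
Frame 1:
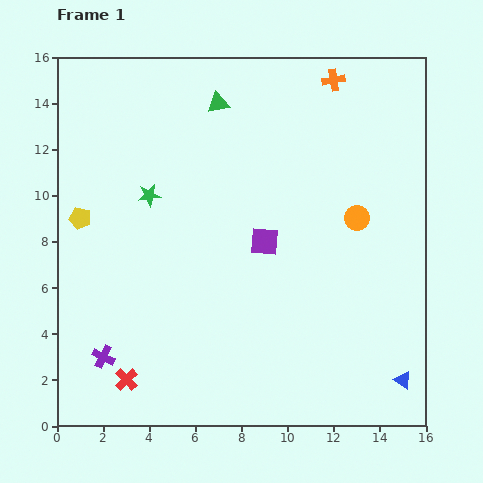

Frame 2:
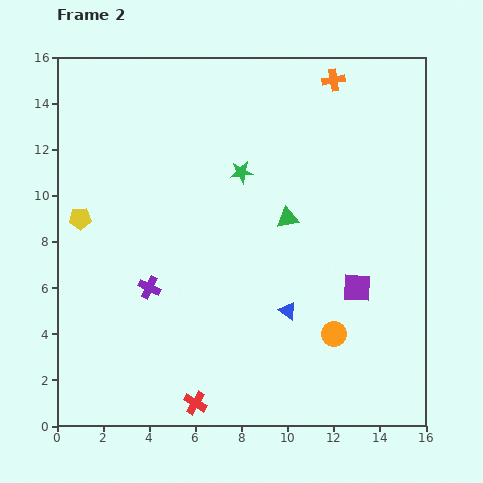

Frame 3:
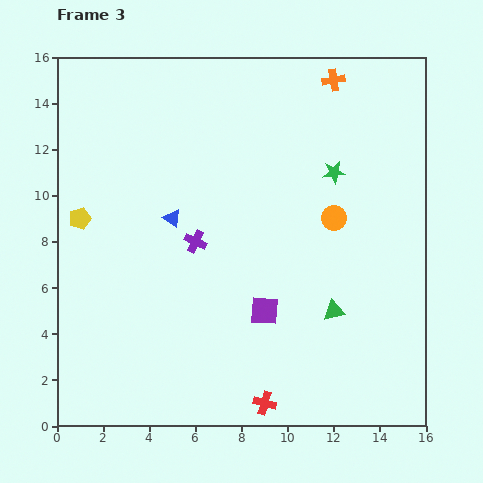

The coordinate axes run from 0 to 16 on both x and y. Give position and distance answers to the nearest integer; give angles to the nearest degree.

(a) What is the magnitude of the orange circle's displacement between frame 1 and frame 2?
5

The orange circle moved from (13, 9) to (12, 4), a distance of √(1² + 5²) ≈ 5.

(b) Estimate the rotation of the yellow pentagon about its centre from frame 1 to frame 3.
31° counter-clockwise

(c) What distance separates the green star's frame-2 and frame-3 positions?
4

The green star moved from (8, 11) to (12, 11), a distance of √(4² + 0²) ≈ 4.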